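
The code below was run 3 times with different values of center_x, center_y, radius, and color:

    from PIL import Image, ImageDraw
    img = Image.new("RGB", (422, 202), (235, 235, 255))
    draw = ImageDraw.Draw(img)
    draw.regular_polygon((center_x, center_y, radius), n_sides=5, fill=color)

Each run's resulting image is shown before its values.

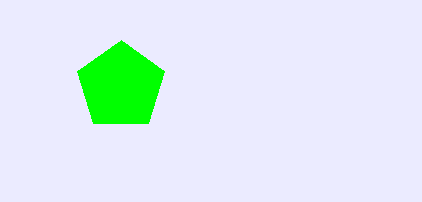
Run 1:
center_x = 121, center_y = 86, radius = 46, color = 'lime'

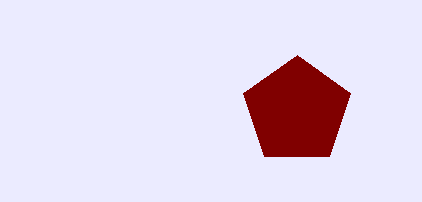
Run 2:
center_x = 297, center_y = 111, radius = 56, color = 'maroon'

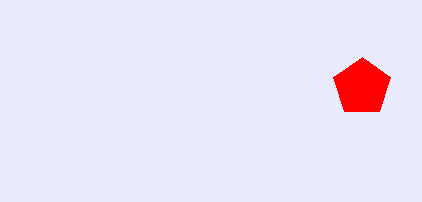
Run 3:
center_x = 362, center_y = 87, radius = 30, color = 'red'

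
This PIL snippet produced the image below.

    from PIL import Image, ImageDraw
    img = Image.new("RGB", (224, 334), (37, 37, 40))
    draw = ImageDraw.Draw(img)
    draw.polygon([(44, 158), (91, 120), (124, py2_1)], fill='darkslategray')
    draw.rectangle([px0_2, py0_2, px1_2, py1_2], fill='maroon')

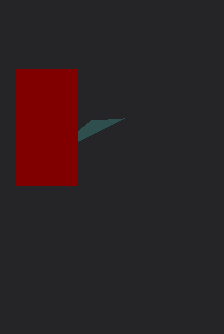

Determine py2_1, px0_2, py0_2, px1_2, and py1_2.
py2_1 = 118; px0_2 = 16; py0_2 = 69; px1_2 = 77; py1_2 = 185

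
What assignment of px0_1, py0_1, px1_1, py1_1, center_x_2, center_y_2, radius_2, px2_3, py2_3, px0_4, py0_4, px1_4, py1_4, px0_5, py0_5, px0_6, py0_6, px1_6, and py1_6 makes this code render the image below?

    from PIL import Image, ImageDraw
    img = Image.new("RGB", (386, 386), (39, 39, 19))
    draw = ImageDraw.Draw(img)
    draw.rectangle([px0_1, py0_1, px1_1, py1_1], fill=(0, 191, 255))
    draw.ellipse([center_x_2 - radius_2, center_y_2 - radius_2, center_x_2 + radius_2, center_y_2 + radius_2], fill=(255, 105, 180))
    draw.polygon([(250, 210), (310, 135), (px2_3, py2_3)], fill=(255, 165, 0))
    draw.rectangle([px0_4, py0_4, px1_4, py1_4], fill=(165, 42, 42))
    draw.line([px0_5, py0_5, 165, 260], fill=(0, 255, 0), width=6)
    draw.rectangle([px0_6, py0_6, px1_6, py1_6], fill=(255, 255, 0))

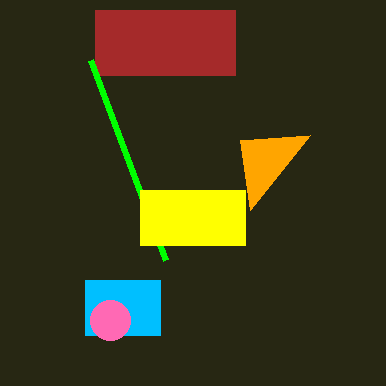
px0_1 = 85; py0_1 = 280; px1_1 = 160; py1_1 = 335; center_x_2 = 110; center_y_2 = 320; radius_2 = 20; px2_3 = 240; py2_3 = 140; px0_4 = 95; py0_4 = 10; px1_4 = 235; py1_4 = 75; px0_5 = 90; py0_5 = 60; px0_6 = 140; py0_6 = 190; px1_6 = 245; py1_6 = 245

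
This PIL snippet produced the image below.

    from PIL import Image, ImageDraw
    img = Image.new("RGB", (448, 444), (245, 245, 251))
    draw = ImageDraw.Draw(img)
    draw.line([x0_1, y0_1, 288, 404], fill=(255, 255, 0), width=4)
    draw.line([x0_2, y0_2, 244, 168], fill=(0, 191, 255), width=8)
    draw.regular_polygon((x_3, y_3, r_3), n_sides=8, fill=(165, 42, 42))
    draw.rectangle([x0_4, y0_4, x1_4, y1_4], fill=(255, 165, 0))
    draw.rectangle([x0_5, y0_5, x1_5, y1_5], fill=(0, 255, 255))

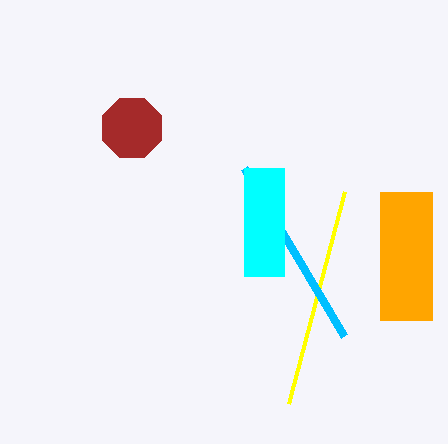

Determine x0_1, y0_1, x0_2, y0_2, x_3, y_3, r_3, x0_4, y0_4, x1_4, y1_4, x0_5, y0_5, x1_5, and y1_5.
x0_1 = 344; y0_1 = 192; x0_2 = 344; y0_2 = 336; x_3 = 132; y_3 = 128; r_3 = 32; x0_4 = 380; y0_4 = 192; x1_4 = 432; y1_4 = 320; x0_5 = 244; y0_5 = 168; x1_5 = 284; y1_5 = 276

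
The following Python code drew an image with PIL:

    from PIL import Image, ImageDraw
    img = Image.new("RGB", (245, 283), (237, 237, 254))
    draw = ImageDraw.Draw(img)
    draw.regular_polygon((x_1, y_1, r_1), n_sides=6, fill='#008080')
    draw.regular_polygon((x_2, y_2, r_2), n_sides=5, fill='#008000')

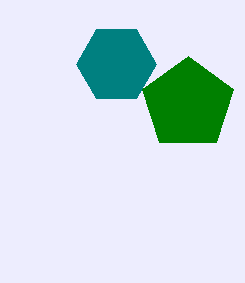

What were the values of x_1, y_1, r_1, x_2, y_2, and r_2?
x_1 = 116
y_1 = 64
r_1 = 40
x_2 = 188
y_2 = 104
r_2 = 48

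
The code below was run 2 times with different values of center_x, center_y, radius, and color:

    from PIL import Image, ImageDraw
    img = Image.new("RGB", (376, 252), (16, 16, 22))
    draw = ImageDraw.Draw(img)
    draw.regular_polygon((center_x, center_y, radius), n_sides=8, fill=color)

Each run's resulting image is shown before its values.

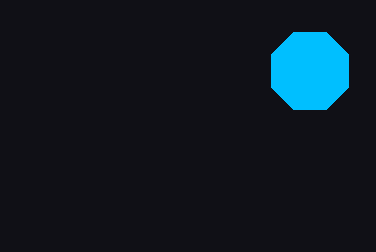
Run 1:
center_x = 310
center_y = 71
radius = 42
color = 'deepskyblue'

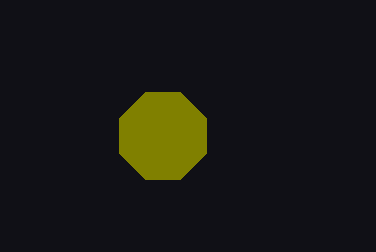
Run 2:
center_x = 163
center_y = 136
radius = 47
color = 'olive'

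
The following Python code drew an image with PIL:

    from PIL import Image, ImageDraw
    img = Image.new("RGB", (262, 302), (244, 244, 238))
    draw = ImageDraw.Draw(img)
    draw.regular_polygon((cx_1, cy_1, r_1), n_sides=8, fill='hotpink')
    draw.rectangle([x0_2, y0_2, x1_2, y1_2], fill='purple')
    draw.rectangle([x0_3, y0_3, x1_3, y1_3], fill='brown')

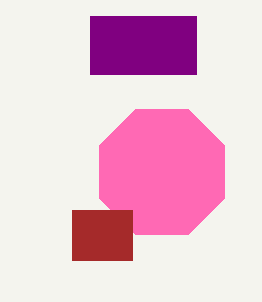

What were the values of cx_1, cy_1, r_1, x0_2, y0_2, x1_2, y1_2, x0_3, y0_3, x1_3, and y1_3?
cx_1 = 162; cy_1 = 172; r_1 = 68; x0_2 = 90; y0_2 = 16; x1_2 = 196; y1_2 = 74; x0_3 = 72; y0_3 = 210; x1_3 = 132; y1_3 = 260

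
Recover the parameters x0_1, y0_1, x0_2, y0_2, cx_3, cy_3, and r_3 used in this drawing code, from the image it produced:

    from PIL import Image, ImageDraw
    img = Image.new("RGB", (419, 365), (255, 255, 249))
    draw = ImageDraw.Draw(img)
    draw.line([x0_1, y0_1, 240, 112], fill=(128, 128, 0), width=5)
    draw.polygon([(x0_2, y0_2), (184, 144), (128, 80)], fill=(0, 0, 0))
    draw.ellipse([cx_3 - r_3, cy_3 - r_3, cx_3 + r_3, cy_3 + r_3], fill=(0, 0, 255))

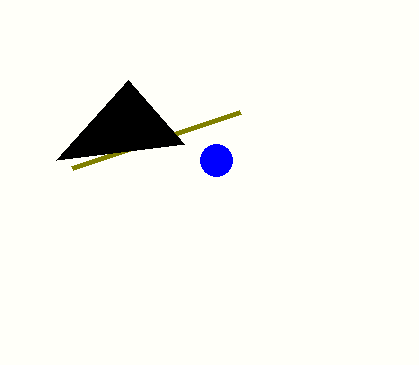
x0_1 = 72; y0_1 = 168; x0_2 = 56; y0_2 = 160; cx_3 = 216; cy_3 = 160; r_3 = 16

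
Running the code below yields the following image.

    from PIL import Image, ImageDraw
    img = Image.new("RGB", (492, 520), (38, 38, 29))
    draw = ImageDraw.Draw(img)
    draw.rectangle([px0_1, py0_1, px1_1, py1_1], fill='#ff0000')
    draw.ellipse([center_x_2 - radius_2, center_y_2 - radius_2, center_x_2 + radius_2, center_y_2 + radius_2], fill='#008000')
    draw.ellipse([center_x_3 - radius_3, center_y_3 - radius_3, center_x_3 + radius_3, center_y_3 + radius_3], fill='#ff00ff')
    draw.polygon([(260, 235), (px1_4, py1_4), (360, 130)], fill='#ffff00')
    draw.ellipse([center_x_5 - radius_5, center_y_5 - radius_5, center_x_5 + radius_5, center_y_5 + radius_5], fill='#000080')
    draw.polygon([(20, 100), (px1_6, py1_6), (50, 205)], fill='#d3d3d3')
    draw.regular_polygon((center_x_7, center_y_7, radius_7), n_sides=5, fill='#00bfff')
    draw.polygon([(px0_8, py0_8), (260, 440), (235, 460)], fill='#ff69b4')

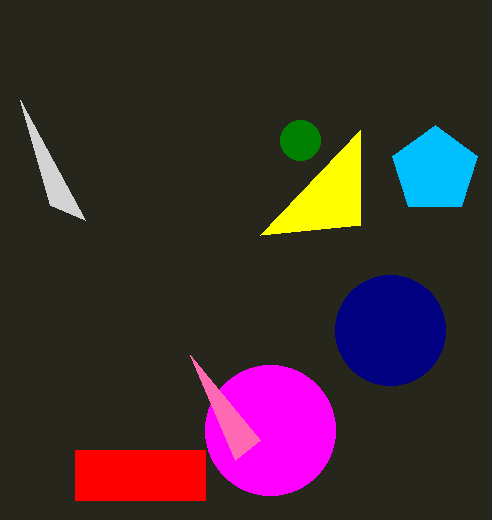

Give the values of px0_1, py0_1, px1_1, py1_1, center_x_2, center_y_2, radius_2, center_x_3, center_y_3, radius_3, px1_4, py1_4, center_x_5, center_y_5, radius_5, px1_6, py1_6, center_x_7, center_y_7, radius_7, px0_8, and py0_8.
px0_1 = 75
py0_1 = 450
px1_1 = 205
py1_1 = 500
center_x_2 = 300
center_y_2 = 140
radius_2 = 20
center_x_3 = 270
center_y_3 = 430
radius_3 = 65
px1_4 = 360
py1_4 = 225
center_x_5 = 390
center_y_5 = 330
radius_5 = 55
px1_6 = 85
py1_6 = 220
center_x_7 = 435
center_y_7 = 170
radius_7 = 45
px0_8 = 190
py0_8 = 355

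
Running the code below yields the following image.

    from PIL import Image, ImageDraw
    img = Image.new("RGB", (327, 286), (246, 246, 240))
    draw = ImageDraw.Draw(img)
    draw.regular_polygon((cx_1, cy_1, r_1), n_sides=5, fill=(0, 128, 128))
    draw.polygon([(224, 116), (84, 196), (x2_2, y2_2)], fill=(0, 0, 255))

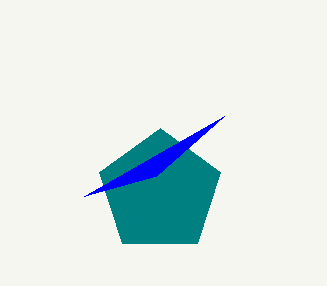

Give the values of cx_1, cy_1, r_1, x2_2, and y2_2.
cx_1 = 160
cy_1 = 192
r_1 = 64
x2_2 = 156
y2_2 = 176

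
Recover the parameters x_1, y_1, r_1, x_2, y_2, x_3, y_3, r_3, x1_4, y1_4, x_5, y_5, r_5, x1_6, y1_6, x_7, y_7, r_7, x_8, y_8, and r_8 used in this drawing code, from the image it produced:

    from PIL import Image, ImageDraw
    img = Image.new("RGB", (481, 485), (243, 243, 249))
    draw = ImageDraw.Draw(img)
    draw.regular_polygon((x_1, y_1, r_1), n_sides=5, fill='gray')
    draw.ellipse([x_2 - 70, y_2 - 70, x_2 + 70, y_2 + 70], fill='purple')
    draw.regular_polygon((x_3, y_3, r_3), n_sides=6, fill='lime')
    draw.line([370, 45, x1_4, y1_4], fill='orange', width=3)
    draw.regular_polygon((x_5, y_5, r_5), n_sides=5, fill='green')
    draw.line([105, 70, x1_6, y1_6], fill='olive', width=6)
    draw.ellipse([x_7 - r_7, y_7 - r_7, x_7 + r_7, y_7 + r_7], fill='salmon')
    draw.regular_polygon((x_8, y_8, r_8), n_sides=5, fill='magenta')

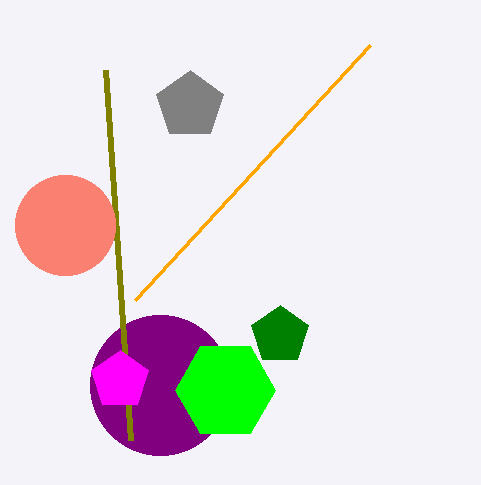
x_1 = 190
y_1 = 105
r_1 = 35
x_2 = 160
y_2 = 385
x_3 = 225
y_3 = 390
r_3 = 50
x1_4 = 135
y1_4 = 300
x_5 = 280
y_5 = 335
r_5 = 30
x1_6 = 130
y1_6 = 440
x_7 = 65
y_7 = 225
r_7 = 50
x_8 = 120
y_8 = 380
r_8 = 30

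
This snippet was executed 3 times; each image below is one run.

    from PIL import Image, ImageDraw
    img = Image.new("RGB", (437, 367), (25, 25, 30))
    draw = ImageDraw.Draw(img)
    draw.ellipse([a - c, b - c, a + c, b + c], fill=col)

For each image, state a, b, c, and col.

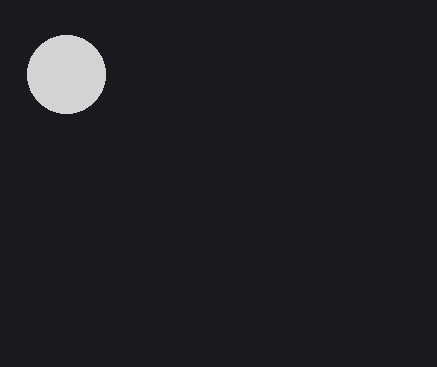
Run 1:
a = 66; b = 74; c = 39; col = 'lightgray'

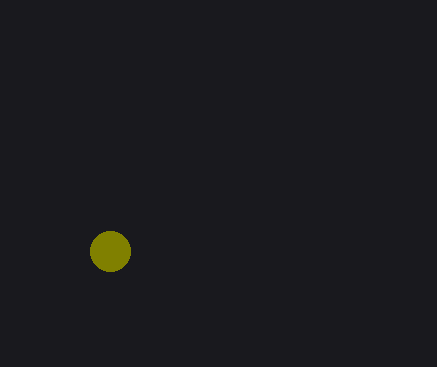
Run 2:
a = 110
b = 251
c = 20
col = 'olive'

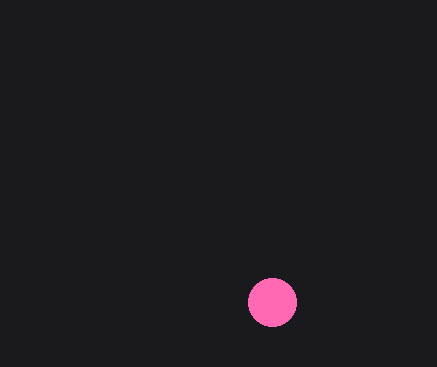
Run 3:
a = 272, b = 302, c = 24, col = 'hotpink'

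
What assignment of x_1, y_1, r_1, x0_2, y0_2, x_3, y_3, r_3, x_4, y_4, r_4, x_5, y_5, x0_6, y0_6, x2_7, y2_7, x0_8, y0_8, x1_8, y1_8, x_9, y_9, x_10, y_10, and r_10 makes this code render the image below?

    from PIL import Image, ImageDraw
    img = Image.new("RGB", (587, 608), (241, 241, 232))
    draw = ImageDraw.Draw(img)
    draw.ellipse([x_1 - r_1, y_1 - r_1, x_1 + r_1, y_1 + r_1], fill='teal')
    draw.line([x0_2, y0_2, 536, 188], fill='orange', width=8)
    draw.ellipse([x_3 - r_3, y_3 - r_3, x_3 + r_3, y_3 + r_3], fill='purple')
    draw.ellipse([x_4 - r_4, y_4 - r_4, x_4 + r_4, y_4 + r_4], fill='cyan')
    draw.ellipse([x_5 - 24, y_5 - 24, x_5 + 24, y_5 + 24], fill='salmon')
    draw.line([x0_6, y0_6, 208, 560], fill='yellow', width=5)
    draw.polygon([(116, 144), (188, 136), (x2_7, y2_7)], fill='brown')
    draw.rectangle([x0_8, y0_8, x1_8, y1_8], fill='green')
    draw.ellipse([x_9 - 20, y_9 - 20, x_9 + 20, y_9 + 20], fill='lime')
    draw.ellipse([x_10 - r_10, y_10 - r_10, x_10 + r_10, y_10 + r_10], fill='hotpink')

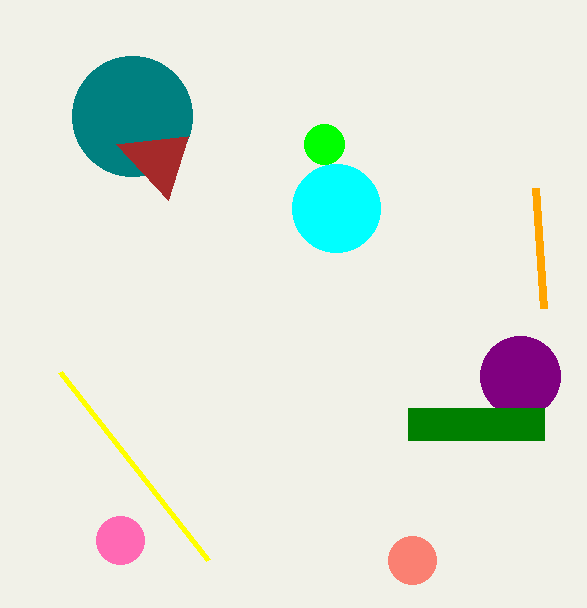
x_1 = 132, y_1 = 116, r_1 = 60, x0_2 = 544, y0_2 = 308, x_3 = 520, y_3 = 376, r_3 = 40, x_4 = 336, y_4 = 208, r_4 = 44, x_5 = 412, y_5 = 560, x0_6 = 60, y0_6 = 372, x2_7 = 168, y2_7 = 200, x0_8 = 408, y0_8 = 408, x1_8 = 544, y1_8 = 440, x_9 = 324, y_9 = 144, x_10 = 120, y_10 = 540, r_10 = 24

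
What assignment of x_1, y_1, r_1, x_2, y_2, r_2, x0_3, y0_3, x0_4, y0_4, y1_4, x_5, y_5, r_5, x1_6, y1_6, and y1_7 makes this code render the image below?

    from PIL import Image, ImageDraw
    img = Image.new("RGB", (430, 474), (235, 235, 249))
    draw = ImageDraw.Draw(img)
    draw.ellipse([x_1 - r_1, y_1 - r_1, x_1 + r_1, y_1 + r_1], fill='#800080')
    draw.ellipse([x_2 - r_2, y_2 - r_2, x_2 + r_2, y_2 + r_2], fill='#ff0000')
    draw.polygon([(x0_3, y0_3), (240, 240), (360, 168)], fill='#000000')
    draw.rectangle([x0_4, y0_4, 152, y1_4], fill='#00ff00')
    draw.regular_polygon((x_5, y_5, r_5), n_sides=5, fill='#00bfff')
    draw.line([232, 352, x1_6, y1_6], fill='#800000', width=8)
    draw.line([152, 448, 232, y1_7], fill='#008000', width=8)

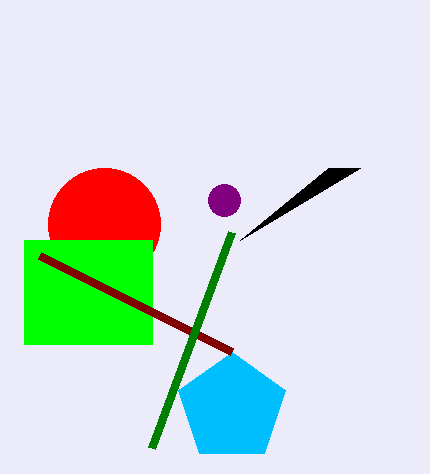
x_1 = 224
y_1 = 200
r_1 = 16
x_2 = 104
y_2 = 224
r_2 = 56
x0_3 = 328
y0_3 = 168
x0_4 = 24
y0_4 = 240
y1_4 = 344
x_5 = 232
y_5 = 408
r_5 = 56
x1_6 = 40
y1_6 = 256
y1_7 = 232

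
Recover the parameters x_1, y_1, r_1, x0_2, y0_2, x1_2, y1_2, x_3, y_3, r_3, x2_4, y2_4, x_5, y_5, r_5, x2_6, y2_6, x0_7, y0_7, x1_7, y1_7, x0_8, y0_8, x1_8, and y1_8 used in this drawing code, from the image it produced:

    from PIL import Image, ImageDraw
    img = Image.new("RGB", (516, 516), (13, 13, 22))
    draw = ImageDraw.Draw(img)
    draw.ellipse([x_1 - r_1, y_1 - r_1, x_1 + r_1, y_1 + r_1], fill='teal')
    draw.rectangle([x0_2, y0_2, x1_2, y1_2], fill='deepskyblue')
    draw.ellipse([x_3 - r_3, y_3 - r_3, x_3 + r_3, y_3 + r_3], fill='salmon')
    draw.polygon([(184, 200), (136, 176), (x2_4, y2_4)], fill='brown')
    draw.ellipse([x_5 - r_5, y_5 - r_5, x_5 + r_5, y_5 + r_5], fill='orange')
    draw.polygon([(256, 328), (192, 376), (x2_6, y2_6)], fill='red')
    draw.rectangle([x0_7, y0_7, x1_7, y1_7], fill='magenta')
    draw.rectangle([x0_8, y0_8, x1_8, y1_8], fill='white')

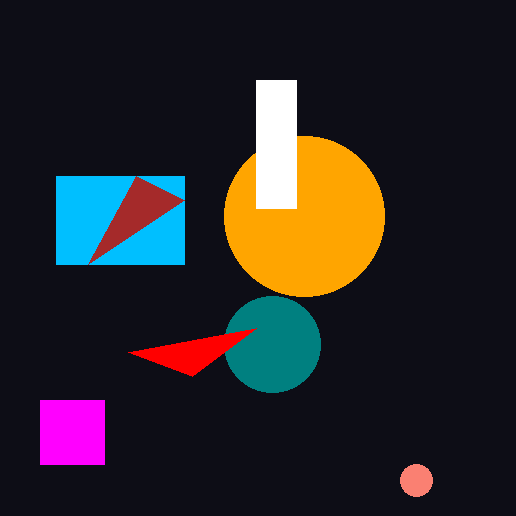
x_1 = 272
y_1 = 344
r_1 = 48
x0_2 = 56
y0_2 = 176
x1_2 = 184
y1_2 = 264
x_3 = 416
y_3 = 480
r_3 = 16
x2_4 = 88
y2_4 = 264
x_5 = 304
y_5 = 216
r_5 = 80
x2_6 = 128
y2_6 = 352
x0_7 = 40
y0_7 = 400
x1_7 = 104
y1_7 = 464
x0_8 = 256
y0_8 = 80
x1_8 = 296
y1_8 = 208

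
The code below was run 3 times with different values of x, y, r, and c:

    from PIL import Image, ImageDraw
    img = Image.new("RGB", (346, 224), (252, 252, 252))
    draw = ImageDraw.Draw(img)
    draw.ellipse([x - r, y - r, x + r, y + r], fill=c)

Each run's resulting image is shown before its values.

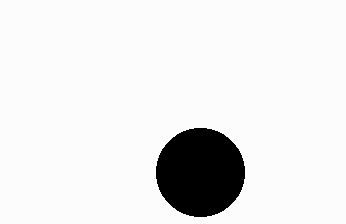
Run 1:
x = 200, y = 172, r = 44, c = 'black'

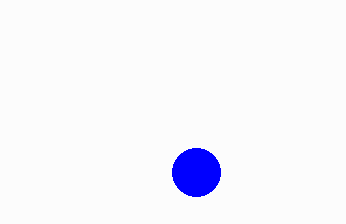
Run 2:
x = 196, y = 172, r = 24, c = 'blue'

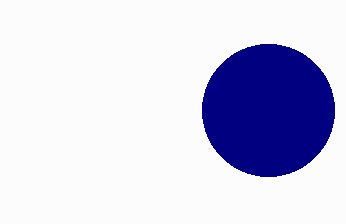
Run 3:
x = 268
y = 110
r = 66
c = 'navy'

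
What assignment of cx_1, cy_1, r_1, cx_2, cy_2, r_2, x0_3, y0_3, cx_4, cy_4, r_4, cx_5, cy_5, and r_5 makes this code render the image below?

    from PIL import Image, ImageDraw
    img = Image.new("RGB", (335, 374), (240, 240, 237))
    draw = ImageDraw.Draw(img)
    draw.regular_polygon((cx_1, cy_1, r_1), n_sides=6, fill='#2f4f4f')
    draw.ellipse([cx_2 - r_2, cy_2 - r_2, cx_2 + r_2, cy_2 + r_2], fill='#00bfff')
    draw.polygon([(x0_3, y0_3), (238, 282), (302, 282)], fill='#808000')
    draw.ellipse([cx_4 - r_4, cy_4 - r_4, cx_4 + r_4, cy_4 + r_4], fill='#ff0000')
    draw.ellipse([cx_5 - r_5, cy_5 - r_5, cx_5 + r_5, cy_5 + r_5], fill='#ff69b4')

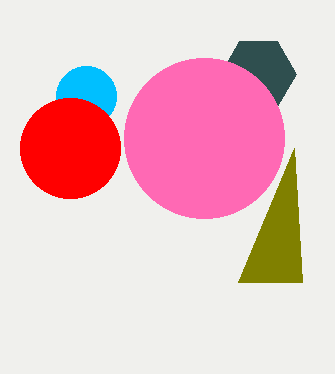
cx_1 = 258, cy_1 = 74, r_1 = 38, cx_2 = 86, cy_2 = 96, r_2 = 30, x0_3 = 294, y0_3 = 148, cx_4 = 70, cy_4 = 148, r_4 = 50, cx_5 = 204, cy_5 = 138, r_5 = 80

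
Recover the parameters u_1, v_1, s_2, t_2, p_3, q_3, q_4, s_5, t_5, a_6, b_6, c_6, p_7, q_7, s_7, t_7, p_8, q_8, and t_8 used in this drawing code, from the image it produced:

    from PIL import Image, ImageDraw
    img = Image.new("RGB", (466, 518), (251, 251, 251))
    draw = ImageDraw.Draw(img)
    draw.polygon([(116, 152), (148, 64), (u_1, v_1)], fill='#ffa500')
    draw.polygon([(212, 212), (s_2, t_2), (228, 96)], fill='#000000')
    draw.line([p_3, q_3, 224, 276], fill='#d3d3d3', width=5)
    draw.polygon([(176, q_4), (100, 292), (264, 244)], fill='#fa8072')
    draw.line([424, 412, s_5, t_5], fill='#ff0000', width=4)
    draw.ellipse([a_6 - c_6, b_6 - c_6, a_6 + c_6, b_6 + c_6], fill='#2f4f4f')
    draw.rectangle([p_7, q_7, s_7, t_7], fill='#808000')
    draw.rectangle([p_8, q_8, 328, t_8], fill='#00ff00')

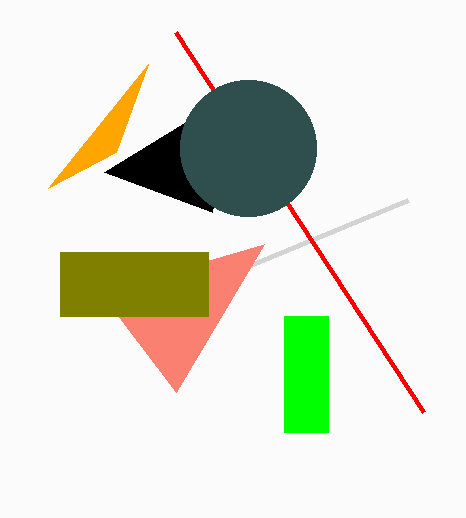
u_1 = 48; v_1 = 188; s_2 = 104; t_2 = 172; p_3 = 408; q_3 = 200; q_4 = 392; s_5 = 176; t_5 = 32; a_6 = 248; b_6 = 148; c_6 = 68; p_7 = 60; q_7 = 252; s_7 = 208; t_7 = 316; p_8 = 284; q_8 = 316; t_8 = 432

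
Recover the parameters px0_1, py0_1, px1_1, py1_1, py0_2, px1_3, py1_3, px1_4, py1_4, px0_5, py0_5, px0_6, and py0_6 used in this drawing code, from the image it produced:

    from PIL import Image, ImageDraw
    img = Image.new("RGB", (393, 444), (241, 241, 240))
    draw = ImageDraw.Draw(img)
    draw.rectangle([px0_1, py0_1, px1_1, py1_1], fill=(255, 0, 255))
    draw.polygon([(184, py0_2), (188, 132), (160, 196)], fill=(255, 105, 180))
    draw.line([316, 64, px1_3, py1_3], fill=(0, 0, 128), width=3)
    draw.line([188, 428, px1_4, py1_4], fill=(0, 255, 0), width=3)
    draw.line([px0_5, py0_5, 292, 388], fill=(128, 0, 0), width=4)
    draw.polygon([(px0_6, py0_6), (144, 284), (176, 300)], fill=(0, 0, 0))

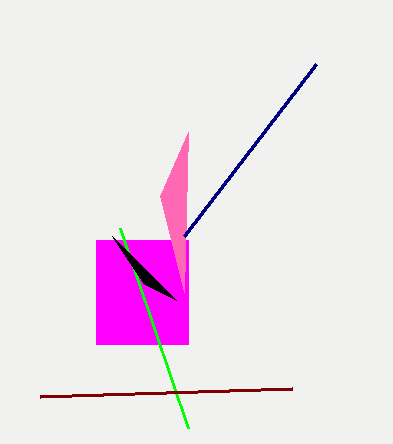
px0_1 = 96
py0_1 = 240
px1_1 = 188
py1_1 = 344
py0_2 = 292
px1_3 = 184
py1_3 = 236
px1_4 = 120
py1_4 = 228
px0_5 = 40
py0_5 = 396
px0_6 = 112
py0_6 = 236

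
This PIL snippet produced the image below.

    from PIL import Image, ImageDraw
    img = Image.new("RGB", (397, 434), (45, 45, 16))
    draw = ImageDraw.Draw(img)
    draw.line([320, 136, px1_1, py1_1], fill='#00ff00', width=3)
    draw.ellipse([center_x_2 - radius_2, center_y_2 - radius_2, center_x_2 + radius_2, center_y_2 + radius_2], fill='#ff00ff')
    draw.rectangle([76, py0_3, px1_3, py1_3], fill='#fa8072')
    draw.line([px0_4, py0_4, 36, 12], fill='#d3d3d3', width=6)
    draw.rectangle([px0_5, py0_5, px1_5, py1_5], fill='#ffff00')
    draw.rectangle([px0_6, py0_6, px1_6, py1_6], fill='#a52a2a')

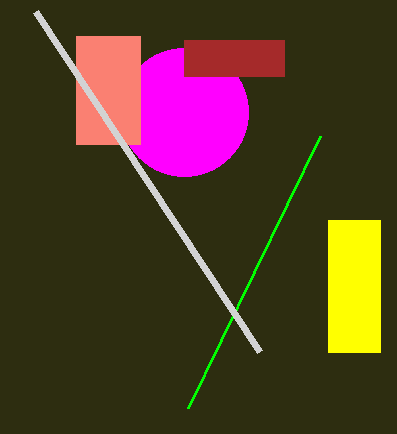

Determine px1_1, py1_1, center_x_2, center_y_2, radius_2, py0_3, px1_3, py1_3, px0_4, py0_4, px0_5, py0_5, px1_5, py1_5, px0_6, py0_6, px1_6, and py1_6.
px1_1 = 188; py1_1 = 408; center_x_2 = 184; center_y_2 = 112; radius_2 = 64; py0_3 = 36; px1_3 = 140; py1_3 = 144; px0_4 = 260; py0_4 = 352; px0_5 = 328; py0_5 = 220; px1_5 = 380; py1_5 = 352; px0_6 = 184; py0_6 = 40; px1_6 = 284; py1_6 = 76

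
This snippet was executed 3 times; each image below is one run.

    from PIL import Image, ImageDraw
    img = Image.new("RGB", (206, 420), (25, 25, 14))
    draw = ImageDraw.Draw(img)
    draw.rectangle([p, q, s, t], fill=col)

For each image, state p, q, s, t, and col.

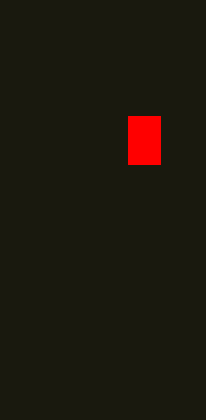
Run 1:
p = 128
q = 116
s = 160
t = 164
col = 'red'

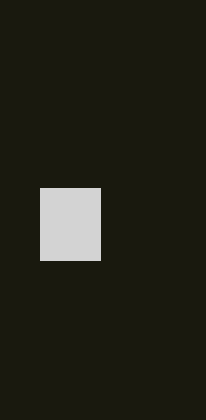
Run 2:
p = 40, q = 188, s = 100, t = 260, col = 'lightgray'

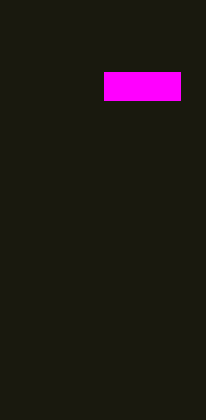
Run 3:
p = 104, q = 72, s = 180, t = 100, col = 'magenta'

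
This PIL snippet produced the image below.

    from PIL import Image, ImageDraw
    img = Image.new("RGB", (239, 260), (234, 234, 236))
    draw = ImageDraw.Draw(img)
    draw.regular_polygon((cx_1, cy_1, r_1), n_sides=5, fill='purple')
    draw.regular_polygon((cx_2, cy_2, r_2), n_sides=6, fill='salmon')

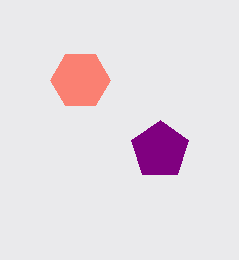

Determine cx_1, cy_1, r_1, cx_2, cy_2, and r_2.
cx_1 = 160; cy_1 = 150; r_1 = 30; cx_2 = 80; cy_2 = 80; r_2 = 30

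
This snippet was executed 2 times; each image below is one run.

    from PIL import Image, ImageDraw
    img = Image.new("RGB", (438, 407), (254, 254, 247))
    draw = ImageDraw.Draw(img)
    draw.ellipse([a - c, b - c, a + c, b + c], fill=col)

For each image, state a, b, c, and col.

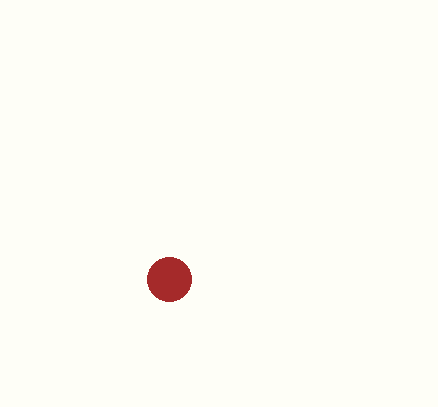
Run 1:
a = 169
b = 279
c = 22
col = 'brown'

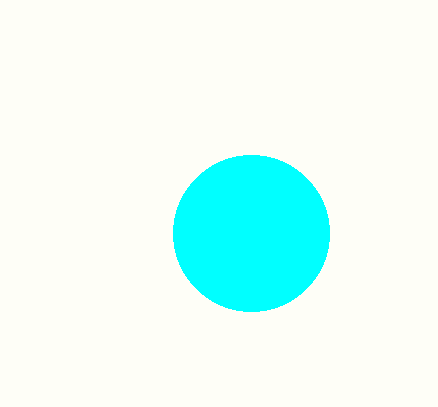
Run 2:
a = 251, b = 233, c = 78, col = 'cyan'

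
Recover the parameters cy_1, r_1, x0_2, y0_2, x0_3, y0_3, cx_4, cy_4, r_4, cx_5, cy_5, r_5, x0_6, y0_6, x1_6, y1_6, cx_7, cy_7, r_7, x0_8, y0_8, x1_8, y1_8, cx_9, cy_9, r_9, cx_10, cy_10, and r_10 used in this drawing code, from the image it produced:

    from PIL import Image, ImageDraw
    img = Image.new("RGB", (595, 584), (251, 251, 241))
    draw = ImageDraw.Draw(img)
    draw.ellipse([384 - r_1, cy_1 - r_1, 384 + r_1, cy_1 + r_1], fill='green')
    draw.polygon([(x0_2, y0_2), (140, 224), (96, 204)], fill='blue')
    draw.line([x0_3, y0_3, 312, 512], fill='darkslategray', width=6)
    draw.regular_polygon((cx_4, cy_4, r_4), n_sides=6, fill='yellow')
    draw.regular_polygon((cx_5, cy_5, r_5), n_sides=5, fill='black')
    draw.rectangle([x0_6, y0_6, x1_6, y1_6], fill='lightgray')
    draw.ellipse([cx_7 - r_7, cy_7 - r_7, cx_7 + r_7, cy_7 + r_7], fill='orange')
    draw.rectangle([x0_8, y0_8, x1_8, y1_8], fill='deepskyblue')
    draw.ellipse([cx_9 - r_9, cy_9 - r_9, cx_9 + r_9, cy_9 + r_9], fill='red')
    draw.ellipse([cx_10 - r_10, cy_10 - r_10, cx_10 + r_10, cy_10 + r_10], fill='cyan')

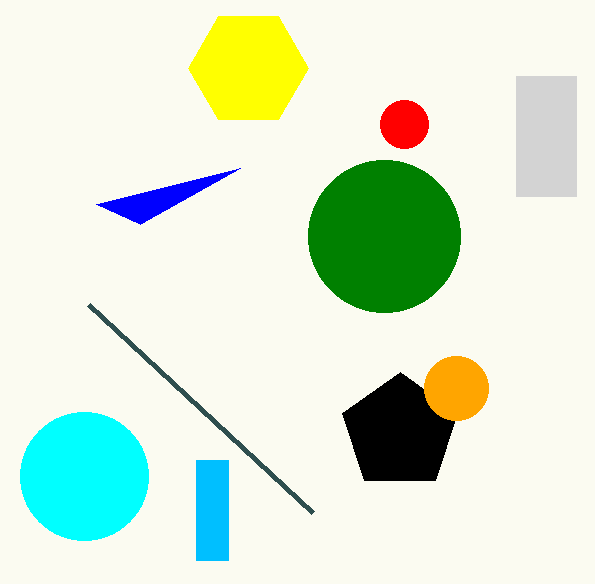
cy_1 = 236
r_1 = 76
x0_2 = 240
y0_2 = 168
x0_3 = 88
y0_3 = 304
cx_4 = 248
cy_4 = 68
r_4 = 60
cx_5 = 400
cy_5 = 432
r_5 = 60
x0_6 = 516
y0_6 = 76
x1_6 = 576
y1_6 = 196
cx_7 = 456
cy_7 = 388
r_7 = 32
x0_8 = 196
y0_8 = 460
x1_8 = 228
y1_8 = 560
cx_9 = 404
cy_9 = 124
r_9 = 24
cx_10 = 84
cy_10 = 476
r_10 = 64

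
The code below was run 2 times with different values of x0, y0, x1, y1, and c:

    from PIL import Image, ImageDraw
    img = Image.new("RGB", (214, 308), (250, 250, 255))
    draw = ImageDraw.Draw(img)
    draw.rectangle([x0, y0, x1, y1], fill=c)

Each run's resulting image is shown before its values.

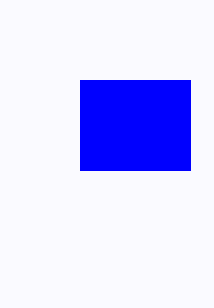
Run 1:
x0 = 80, y0 = 80, x1 = 190, y1 = 170, c = 'blue'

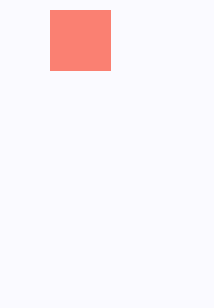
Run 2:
x0 = 50; y0 = 10; x1 = 110; y1 = 70; c = 'salmon'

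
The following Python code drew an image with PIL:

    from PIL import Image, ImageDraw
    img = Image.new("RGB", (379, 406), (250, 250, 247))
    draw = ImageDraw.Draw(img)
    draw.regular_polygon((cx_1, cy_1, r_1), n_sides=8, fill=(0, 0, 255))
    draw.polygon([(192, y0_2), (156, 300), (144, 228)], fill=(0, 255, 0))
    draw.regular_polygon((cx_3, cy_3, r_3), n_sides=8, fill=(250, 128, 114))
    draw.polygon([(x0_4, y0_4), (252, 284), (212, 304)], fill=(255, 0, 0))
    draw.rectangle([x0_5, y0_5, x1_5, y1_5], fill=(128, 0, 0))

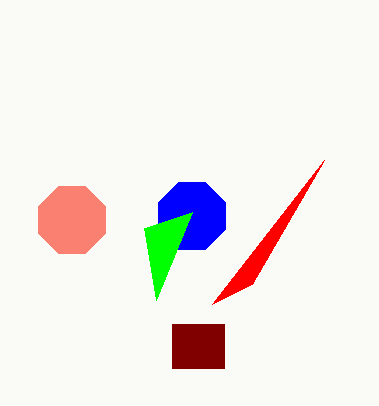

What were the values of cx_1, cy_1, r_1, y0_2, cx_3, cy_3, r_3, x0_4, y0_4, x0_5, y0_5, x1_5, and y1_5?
cx_1 = 192; cy_1 = 216; r_1 = 36; y0_2 = 212; cx_3 = 72; cy_3 = 220; r_3 = 36; x0_4 = 324; y0_4 = 160; x0_5 = 172; y0_5 = 324; x1_5 = 224; y1_5 = 368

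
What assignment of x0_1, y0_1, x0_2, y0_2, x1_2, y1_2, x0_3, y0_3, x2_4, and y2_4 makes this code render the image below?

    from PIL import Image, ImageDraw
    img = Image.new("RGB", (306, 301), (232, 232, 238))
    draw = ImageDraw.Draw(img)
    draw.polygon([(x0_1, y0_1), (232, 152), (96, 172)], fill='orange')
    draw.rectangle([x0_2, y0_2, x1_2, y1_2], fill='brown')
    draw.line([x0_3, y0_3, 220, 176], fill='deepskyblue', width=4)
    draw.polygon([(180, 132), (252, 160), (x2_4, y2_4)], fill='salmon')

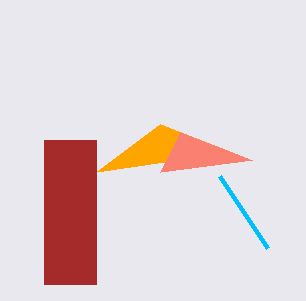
x0_1 = 160
y0_1 = 124
x0_2 = 44
y0_2 = 140
x1_2 = 96
y1_2 = 284
x0_3 = 268
y0_3 = 248
x2_4 = 160
y2_4 = 172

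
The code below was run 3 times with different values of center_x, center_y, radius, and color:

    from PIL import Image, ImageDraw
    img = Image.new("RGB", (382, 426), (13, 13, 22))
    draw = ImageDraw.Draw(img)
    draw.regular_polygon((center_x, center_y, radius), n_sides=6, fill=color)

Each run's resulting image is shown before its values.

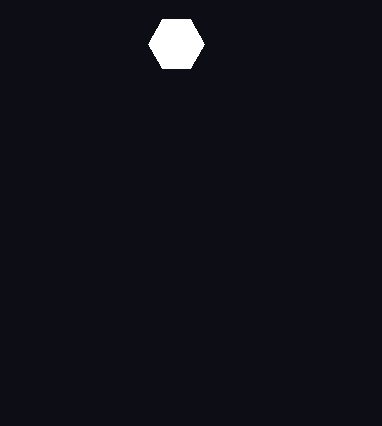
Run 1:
center_x = 176; center_y = 44; radius = 28; color = 'white'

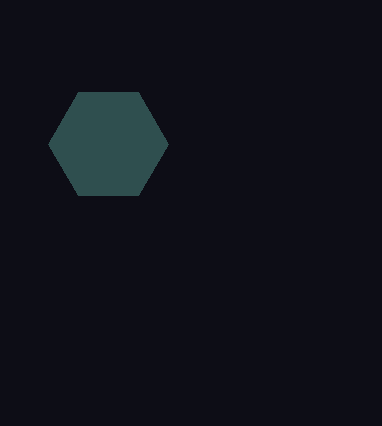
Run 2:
center_x = 108
center_y = 144
radius = 60
color = 'darkslategray'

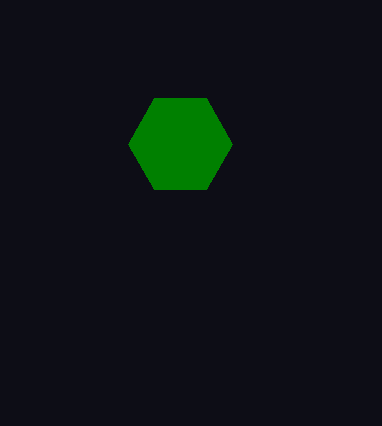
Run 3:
center_x = 180, center_y = 144, radius = 52, color = 'green'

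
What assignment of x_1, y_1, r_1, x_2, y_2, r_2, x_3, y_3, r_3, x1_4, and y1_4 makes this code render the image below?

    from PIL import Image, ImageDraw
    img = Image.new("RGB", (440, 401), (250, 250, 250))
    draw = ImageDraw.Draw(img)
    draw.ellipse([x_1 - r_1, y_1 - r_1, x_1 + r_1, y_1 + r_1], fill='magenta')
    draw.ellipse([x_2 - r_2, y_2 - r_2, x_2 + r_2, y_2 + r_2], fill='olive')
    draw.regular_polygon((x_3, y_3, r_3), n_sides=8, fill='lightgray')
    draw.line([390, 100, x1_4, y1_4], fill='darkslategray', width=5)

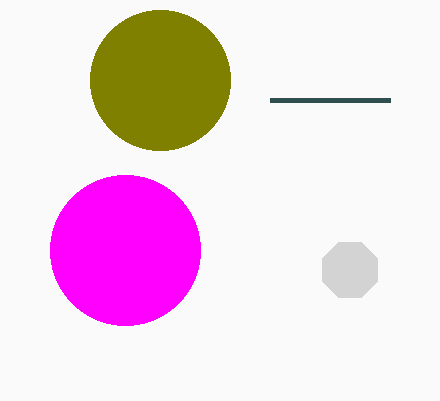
x_1 = 125
y_1 = 250
r_1 = 75
x_2 = 160
y_2 = 80
r_2 = 70
x_3 = 350
y_3 = 270
r_3 = 30
x1_4 = 270
y1_4 = 100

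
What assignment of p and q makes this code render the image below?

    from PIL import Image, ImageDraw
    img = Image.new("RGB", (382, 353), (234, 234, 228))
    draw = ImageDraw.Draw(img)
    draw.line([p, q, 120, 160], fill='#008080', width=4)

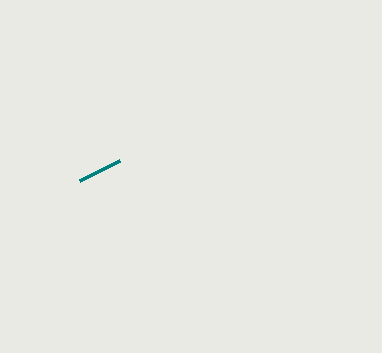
p = 80; q = 180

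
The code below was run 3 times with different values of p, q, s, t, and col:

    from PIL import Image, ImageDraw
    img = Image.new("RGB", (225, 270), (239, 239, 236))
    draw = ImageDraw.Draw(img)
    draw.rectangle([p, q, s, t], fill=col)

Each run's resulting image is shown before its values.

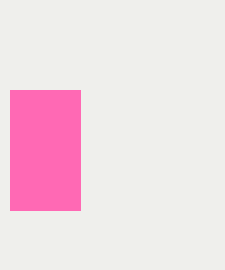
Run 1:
p = 10; q = 90; s = 80; t = 210; col = 'hotpink'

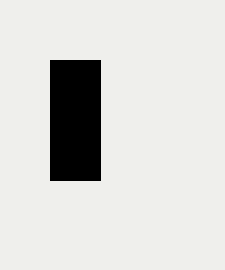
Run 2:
p = 50
q = 60
s = 100
t = 180
col = 'black'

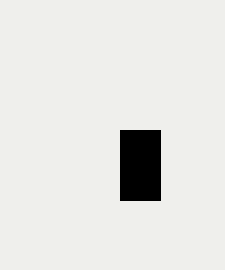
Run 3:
p = 120; q = 130; s = 160; t = 200; col = 'black'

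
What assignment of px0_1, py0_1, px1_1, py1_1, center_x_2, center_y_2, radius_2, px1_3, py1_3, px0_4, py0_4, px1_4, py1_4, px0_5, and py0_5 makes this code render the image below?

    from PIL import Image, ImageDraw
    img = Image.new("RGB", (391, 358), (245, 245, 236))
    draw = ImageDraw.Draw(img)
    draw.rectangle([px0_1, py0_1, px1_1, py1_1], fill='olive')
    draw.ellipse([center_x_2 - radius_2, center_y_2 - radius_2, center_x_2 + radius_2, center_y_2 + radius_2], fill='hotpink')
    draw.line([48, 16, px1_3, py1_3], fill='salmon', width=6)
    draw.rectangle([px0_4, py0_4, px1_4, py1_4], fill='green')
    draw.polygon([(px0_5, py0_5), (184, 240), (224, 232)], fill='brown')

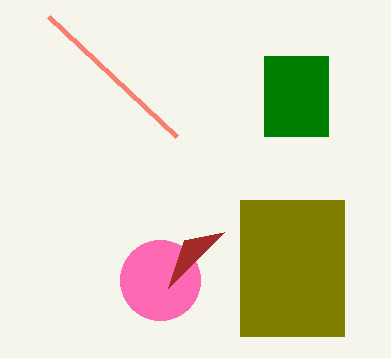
px0_1 = 240, py0_1 = 200, px1_1 = 344, py1_1 = 336, center_x_2 = 160, center_y_2 = 280, radius_2 = 40, px1_3 = 176, py1_3 = 136, px0_4 = 264, py0_4 = 56, px1_4 = 328, py1_4 = 136, px0_5 = 168, py0_5 = 288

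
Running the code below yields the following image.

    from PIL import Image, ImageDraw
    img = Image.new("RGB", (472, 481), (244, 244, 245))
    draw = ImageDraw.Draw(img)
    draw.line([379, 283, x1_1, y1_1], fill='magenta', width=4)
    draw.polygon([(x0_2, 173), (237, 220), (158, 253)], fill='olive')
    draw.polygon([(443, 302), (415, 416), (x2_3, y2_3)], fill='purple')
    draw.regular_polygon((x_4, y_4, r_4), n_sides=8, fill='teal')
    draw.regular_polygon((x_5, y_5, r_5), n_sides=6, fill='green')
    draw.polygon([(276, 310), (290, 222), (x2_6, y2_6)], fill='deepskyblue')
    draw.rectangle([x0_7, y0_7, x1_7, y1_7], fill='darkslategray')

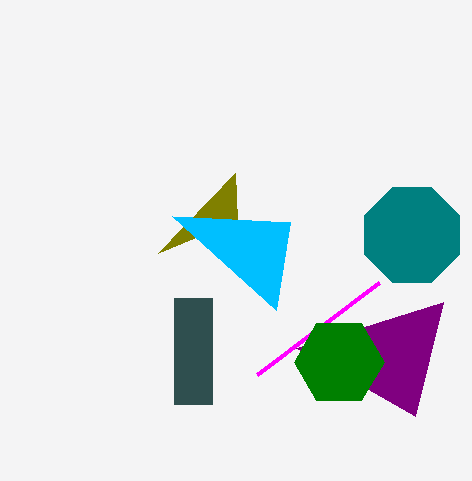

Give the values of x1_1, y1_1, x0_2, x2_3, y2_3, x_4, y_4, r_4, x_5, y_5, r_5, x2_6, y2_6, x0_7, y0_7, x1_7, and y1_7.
x1_1 = 257, y1_1 = 375, x0_2 = 235, x2_3 = 296, y2_3 = 348, x_4 = 412, y_4 = 235, r_4 = 51, x_5 = 339, y_5 = 362, r_5 = 45, x2_6 = 172, y2_6 = 216, x0_7 = 174, y0_7 = 298, x1_7 = 212, y1_7 = 404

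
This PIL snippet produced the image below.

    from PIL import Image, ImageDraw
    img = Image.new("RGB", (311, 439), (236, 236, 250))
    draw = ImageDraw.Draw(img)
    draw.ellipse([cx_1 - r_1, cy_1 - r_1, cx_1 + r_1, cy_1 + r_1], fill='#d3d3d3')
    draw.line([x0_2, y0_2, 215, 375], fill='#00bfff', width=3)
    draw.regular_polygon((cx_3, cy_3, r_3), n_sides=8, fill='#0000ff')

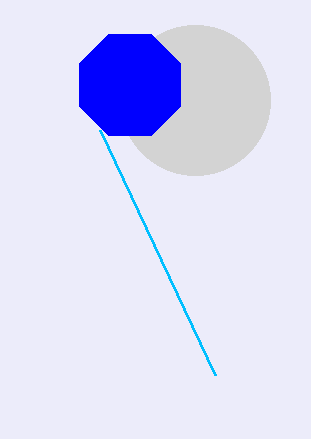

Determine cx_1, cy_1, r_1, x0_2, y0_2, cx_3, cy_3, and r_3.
cx_1 = 195
cy_1 = 100
r_1 = 75
x0_2 = 100
y0_2 = 130
cx_3 = 130
cy_3 = 85
r_3 = 55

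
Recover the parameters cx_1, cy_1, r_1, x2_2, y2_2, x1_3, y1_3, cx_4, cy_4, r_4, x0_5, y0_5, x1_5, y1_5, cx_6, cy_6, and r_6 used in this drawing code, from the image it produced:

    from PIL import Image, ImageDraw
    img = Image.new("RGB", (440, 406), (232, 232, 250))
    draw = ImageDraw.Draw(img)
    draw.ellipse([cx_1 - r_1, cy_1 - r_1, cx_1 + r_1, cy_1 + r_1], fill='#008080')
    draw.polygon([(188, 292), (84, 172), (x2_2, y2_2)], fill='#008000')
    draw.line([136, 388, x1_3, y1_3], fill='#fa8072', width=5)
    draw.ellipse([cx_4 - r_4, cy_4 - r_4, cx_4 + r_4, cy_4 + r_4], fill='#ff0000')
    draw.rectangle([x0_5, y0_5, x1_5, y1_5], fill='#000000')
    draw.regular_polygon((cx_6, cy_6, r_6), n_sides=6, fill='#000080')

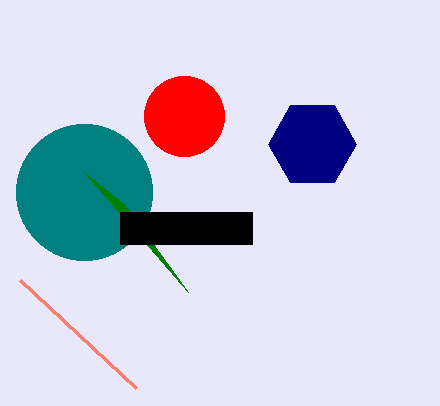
cx_1 = 84
cy_1 = 192
r_1 = 68
x2_2 = 124
y2_2 = 204
x1_3 = 20
y1_3 = 280
cx_4 = 184
cy_4 = 116
r_4 = 40
x0_5 = 120
y0_5 = 212
x1_5 = 252
y1_5 = 244
cx_6 = 312
cy_6 = 144
r_6 = 44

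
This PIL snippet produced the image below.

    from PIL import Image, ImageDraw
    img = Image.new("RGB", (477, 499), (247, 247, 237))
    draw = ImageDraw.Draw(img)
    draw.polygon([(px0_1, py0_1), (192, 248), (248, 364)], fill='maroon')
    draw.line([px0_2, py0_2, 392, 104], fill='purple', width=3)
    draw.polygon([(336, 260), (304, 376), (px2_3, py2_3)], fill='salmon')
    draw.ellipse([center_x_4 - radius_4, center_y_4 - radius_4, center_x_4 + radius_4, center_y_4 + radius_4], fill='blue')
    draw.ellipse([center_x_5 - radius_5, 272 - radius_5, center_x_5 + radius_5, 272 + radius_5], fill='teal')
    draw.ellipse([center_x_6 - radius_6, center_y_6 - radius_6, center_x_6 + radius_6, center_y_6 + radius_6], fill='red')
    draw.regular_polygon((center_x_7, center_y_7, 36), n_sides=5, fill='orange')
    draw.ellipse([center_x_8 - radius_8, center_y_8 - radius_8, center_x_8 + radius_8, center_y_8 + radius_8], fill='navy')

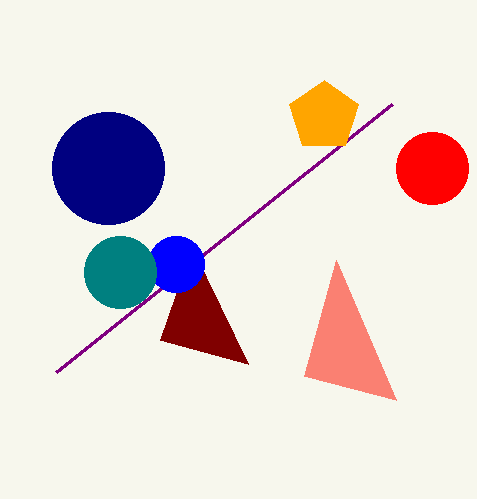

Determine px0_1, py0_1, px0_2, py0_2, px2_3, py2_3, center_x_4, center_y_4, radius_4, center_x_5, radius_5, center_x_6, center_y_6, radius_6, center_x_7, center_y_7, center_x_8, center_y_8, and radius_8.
px0_1 = 160, py0_1 = 340, px0_2 = 56, py0_2 = 372, px2_3 = 396, py2_3 = 400, center_x_4 = 176, center_y_4 = 264, radius_4 = 28, center_x_5 = 120, radius_5 = 36, center_x_6 = 432, center_y_6 = 168, radius_6 = 36, center_x_7 = 324, center_y_7 = 116, center_x_8 = 108, center_y_8 = 168, radius_8 = 56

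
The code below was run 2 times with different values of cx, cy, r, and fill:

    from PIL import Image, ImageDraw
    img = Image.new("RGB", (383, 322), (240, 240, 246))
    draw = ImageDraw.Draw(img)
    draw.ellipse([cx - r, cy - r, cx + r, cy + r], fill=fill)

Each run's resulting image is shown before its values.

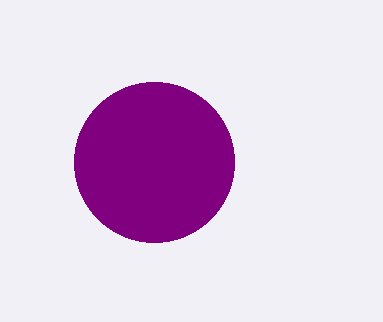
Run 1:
cx = 154
cy = 162
r = 80
fill = 'purple'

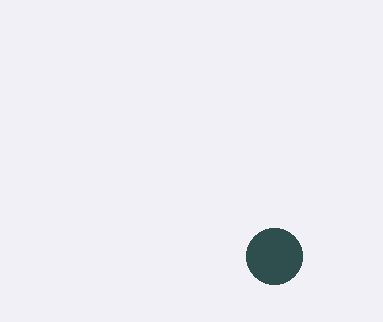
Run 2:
cx = 274; cy = 256; r = 28; fill = 'darkslategray'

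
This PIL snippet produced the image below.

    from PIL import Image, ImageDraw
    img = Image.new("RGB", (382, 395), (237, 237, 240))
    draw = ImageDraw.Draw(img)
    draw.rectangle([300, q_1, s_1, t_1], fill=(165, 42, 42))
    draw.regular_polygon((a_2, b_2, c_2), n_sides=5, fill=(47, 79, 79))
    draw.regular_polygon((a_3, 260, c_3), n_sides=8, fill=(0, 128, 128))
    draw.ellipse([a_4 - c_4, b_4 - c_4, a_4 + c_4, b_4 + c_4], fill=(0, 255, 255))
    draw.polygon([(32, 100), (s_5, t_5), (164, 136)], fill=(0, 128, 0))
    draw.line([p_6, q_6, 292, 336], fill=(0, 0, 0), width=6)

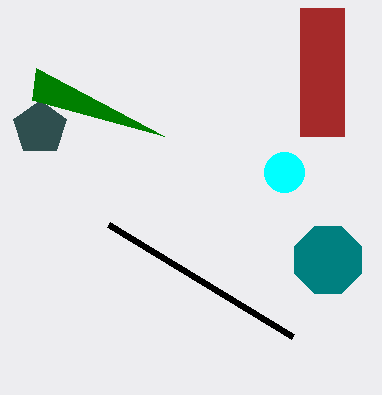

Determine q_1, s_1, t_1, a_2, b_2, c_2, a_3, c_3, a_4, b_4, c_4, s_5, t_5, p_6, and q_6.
q_1 = 8
s_1 = 344
t_1 = 136
a_2 = 40
b_2 = 128
c_2 = 28
a_3 = 328
c_3 = 36
a_4 = 284
b_4 = 172
c_4 = 20
s_5 = 36
t_5 = 68
p_6 = 108
q_6 = 224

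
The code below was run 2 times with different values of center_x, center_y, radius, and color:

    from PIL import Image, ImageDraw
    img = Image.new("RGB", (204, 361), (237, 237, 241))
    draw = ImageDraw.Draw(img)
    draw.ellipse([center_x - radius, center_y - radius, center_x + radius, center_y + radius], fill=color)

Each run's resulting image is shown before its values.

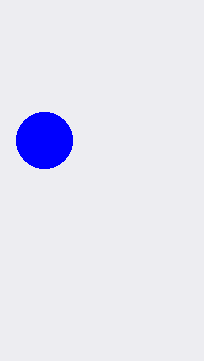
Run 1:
center_x = 44
center_y = 140
radius = 28
color = 'blue'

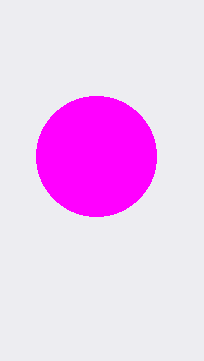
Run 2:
center_x = 96; center_y = 156; radius = 60; color = 'magenta'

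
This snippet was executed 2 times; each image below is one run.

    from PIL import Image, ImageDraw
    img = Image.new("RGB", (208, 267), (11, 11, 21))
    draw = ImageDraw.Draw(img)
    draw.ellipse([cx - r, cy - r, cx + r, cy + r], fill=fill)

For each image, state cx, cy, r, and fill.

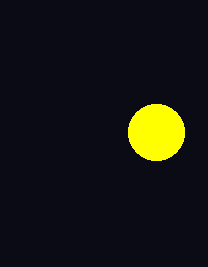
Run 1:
cx = 156; cy = 132; r = 28; fill = 'yellow'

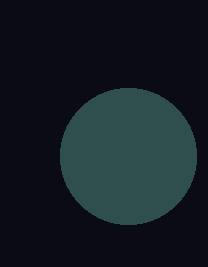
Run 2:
cx = 128
cy = 156
r = 68
fill = 'darkslategray'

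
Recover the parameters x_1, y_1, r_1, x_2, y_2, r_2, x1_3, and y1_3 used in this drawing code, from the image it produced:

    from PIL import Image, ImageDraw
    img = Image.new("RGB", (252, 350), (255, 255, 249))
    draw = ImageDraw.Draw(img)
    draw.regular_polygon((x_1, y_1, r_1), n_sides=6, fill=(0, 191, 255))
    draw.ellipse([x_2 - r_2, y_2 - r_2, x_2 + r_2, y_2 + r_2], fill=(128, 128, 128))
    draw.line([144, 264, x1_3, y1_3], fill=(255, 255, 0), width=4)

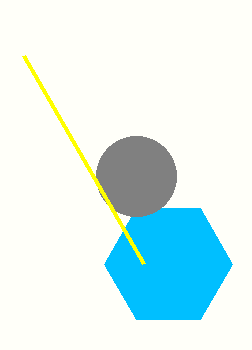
x_1 = 168, y_1 = 264, r_1 = 64, x_2 = 136, y_2 = 176, r_2 = 40, x1_3 = 24, y1_3 = 56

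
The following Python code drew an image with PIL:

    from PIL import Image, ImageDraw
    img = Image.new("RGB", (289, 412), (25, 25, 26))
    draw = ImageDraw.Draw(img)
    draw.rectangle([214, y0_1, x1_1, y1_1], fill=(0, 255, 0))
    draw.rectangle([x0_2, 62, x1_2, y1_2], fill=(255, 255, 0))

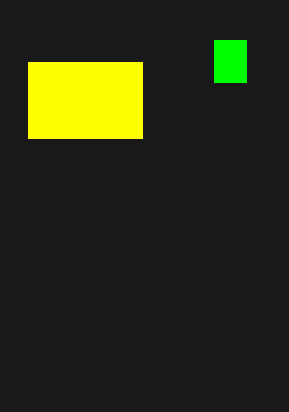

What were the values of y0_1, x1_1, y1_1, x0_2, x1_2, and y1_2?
y0_1 = 40
x1_1 = 246
y1_1 = 82
x0_2 = 28
x1_2 = 142
y1_2 = 138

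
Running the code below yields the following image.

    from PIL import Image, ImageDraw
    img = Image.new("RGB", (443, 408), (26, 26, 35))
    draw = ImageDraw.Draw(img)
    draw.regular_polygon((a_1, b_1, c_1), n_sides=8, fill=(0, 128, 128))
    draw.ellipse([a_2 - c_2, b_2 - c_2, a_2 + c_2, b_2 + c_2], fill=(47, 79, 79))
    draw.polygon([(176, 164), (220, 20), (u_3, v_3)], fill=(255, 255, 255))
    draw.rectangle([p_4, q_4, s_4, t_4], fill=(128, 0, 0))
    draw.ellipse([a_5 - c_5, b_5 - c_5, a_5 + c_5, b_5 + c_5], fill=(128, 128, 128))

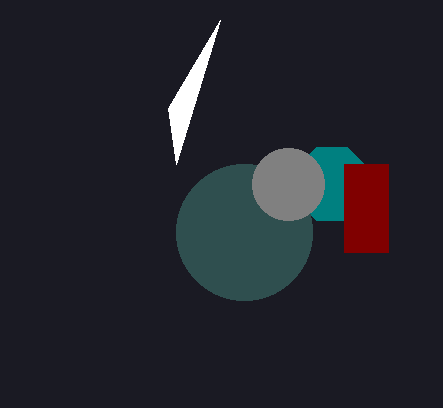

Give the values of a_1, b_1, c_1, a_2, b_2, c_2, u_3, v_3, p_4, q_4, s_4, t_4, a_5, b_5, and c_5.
a_1 = 332
b_1 = 184
c_1 = 40
a_2 = 244
b_2 = 232
c_2 = 68
u_3 = 168
v_3 = 108
p_4 = 344
q_4 = 164
s_4 = 388
t_4 = 252
a_5 = 288
b_5 = 184
c_5 = 36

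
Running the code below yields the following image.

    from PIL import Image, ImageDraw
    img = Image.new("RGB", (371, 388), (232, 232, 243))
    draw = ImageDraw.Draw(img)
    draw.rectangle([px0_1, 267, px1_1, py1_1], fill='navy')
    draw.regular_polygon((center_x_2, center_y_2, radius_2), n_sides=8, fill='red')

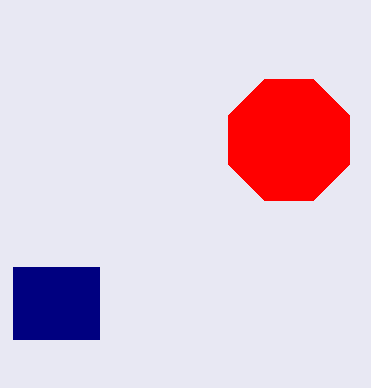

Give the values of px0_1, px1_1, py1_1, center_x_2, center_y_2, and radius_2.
px0_1 = 13
px1_1 = 99
py1_1 = 339
center_x_2 = 289
center_y_2 = 140
radius_2 = 65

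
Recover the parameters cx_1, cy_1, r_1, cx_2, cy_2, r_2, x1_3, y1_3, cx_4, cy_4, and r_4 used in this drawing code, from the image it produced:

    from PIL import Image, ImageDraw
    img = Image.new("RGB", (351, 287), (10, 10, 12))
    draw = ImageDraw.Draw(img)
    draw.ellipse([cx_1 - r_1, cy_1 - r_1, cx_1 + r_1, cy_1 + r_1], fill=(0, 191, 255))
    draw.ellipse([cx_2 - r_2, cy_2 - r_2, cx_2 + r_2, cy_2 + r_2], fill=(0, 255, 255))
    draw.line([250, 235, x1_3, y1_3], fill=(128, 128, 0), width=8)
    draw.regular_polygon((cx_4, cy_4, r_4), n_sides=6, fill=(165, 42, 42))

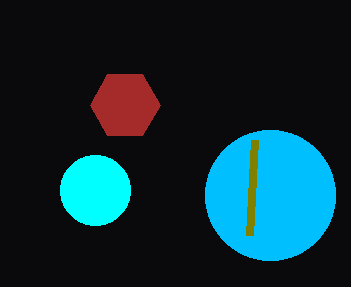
cx_1 = 270
cy_1 = 195
r_1 = 65
cx_2 = 95
cy_2 = 190
r_2 = 35
x1_3 = 255
y1_3 = 140
cx_4 = 125
cy_4 = 105
r_4 = 35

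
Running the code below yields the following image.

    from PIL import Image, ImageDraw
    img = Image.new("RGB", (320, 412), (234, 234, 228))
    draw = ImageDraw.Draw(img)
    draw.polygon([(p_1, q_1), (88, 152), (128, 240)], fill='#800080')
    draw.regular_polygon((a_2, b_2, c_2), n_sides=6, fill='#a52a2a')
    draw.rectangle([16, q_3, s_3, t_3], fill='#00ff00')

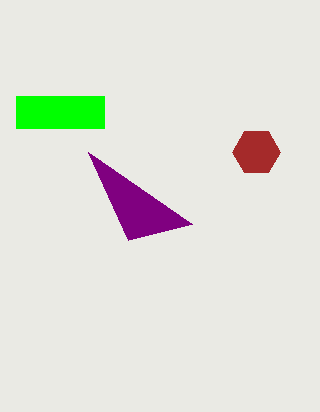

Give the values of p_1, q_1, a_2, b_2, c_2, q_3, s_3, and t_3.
p_1 = 192; q_1 = 224; a_2 = 256; b_2 = 152; c_2 = 24; q_3 = 96; s_3 = 104; t_3 = 128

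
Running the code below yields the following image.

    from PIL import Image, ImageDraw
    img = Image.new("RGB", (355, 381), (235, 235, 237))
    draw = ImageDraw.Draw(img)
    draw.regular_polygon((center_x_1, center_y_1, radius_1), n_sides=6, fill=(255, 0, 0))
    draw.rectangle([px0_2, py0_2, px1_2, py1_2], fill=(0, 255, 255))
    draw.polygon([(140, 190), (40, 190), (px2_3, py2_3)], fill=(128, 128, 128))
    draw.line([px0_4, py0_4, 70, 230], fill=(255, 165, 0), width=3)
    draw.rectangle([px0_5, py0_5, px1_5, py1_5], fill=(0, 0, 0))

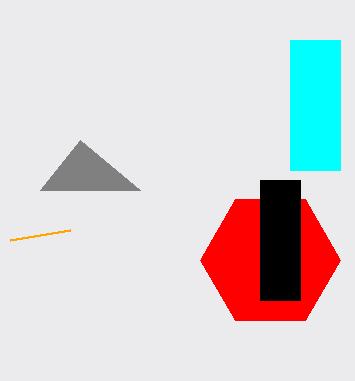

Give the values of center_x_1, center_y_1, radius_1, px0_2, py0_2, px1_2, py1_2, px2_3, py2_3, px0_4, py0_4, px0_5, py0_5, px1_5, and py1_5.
center_x_1 = 270
center_y_1 = 260
radius_1 = 70
px0_2 = 290
py0_2 = 40
px1_2 = 340
py1_2 = 170
px2_3 = 80
py2_3 = 140
px0_4 = 10
py0_4 = 240
px0_5 = 260
py0_5 = 180
px1_5 = 300
py1_5 = 300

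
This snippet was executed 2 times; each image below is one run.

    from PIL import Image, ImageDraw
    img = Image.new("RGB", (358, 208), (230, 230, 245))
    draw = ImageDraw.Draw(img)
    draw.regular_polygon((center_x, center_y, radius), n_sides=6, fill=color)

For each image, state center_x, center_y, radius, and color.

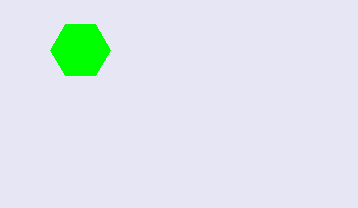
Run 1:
center_x = 80, center_y = 50, radius = 30, color = 'lime'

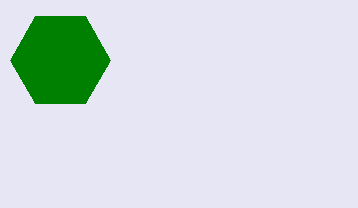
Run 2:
center_x = 60, center_y = 60, radius = 50, color = 'green'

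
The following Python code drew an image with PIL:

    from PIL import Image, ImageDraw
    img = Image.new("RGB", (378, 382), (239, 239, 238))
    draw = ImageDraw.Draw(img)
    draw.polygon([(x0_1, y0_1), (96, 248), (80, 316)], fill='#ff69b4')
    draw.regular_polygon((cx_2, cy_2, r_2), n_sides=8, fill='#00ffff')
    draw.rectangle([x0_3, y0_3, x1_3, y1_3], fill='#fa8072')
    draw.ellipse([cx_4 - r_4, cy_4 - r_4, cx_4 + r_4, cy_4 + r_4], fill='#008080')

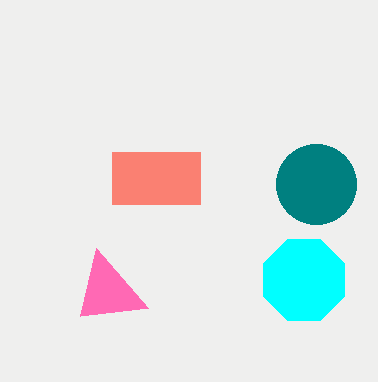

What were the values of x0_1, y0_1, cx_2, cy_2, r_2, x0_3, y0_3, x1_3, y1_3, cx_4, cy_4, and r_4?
x0_1 = 148
y0_1 = 308
cx_2 = 304
cy_2 = 280
r_2 = 44
x0_3 = 112
y0_3 = 152
x1_3 = 200
y1_3 = 204
cx_4 = 316
cy_4 = 184
r_4 = 40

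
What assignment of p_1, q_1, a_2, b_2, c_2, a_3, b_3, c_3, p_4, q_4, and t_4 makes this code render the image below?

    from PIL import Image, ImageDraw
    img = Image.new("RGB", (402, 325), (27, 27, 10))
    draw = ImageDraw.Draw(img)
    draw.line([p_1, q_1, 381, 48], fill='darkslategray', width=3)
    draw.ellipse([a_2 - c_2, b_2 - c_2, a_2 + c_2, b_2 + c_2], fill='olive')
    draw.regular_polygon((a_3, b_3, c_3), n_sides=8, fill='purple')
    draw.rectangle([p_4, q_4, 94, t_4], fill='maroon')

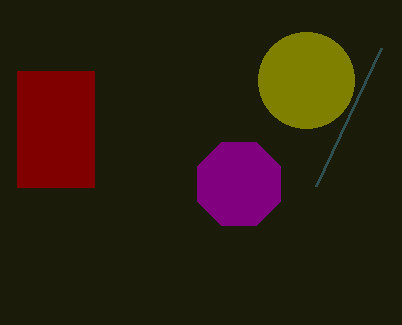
p_1 = 316
q_1 = 186
a_2 = 306
b_2 = 80
c_2 = 48
a_3 = 239
b_3 = 184
c_3 = 45
p_4 = 17
q_4 = 71
t_4 = 187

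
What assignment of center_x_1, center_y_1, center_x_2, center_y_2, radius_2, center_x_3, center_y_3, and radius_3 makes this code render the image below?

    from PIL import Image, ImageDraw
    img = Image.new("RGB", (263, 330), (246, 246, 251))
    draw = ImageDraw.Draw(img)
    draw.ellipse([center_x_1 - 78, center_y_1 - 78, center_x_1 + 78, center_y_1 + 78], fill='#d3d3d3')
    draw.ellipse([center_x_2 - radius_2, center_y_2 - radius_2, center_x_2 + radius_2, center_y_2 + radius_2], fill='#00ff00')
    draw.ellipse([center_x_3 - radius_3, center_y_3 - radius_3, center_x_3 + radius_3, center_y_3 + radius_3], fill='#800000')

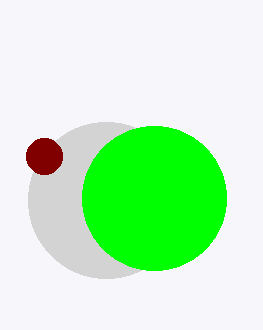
center_x_1 = 106, center_y_1 = 200, center_x_2 = 154, center_y_2 = 198, radius_2 = 72, center_x_3 = 44, center_y_3 = 156, radius_3 = 18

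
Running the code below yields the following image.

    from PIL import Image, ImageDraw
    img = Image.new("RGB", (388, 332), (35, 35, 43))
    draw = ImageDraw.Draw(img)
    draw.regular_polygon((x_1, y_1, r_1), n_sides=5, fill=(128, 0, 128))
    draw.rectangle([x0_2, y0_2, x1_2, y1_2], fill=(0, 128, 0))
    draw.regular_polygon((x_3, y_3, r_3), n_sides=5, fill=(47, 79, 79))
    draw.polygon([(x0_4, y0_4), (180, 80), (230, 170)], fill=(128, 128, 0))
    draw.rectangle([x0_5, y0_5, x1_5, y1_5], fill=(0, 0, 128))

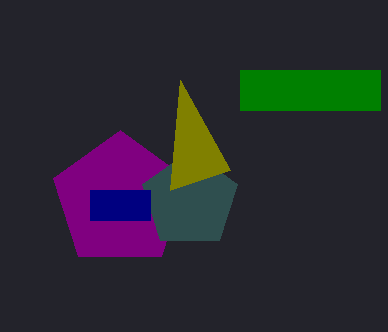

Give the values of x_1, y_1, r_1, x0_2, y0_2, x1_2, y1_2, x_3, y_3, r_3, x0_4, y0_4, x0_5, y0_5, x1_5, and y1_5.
x_1 = 120
y_1 = 200
r_1 = 70
x0_2 = 240
y0_2 = 70
x1_2 = 380
y1_2 = 110
x_3 = 190
y_3 = 200
r_3 = 50
x0_4 = 170
y0_4 = 190
x0_5 = 90
y0_5 = 190
x1_5 = 150
y1_5 = 220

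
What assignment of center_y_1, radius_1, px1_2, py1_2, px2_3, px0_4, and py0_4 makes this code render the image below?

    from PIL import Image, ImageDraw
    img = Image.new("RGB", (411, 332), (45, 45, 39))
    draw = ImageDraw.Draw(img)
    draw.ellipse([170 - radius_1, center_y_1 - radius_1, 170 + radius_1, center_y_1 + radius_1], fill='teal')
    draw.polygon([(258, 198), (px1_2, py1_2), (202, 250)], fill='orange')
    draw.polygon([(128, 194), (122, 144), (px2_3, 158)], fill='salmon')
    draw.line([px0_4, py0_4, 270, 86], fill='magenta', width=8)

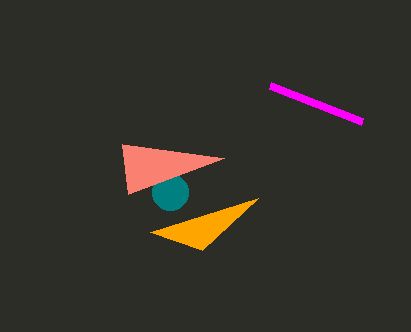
center_y_1 = 192; radius_1 = 18; px1_2 = 150; py1_2 = 232; px2_3 = 224; px0_4 = 362; py0_4 = 122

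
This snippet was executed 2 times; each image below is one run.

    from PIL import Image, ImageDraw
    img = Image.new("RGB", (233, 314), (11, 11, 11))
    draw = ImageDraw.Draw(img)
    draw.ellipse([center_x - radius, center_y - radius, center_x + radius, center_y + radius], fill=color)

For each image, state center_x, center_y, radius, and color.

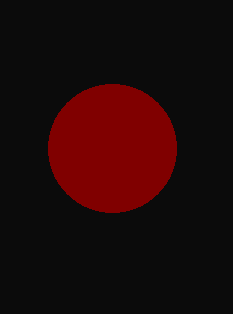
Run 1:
center_x = 112, center_y = 148, radius = 64, color = 'maroon'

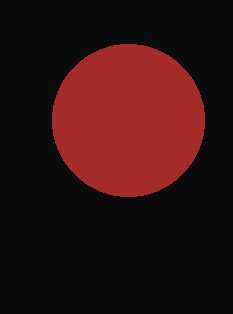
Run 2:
center_x = 128, center_y = 120, radius = 76, color = 'brown'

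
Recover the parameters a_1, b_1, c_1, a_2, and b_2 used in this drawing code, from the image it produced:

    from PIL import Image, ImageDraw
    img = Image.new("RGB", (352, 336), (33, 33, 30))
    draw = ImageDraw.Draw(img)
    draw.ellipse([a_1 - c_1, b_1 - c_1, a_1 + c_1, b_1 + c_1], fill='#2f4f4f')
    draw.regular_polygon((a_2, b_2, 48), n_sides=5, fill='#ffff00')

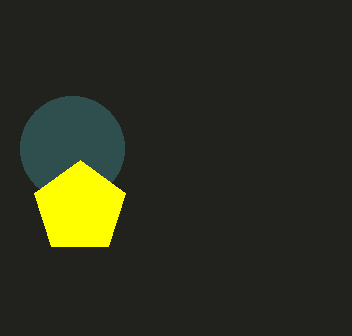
a_1 = 72; b_1 = 148; c_1 = 52; a_2 = 80; b_2 = 208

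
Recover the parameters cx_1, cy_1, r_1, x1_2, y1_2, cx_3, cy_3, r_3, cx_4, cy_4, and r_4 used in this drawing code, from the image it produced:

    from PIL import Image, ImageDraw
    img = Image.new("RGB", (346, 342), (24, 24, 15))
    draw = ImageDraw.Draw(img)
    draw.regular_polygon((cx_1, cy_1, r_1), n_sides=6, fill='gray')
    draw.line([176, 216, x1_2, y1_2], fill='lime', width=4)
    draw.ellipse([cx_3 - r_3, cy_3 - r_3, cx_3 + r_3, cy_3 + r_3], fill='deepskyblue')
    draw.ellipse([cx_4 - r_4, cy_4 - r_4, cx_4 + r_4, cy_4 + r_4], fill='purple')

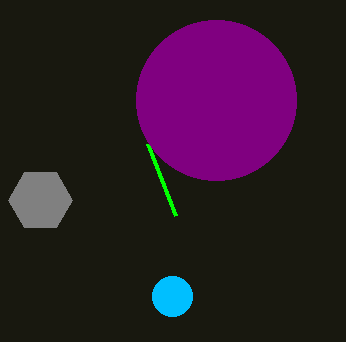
cx_1 = 40; cy_1 = 200; r_1 = 32; x1_2 = 148; y1_2 = 144; cx_3 = 172; cy_3 = 296; r_3 = 20; cx_4 = 216; cy_4 = 100; r_4 = 80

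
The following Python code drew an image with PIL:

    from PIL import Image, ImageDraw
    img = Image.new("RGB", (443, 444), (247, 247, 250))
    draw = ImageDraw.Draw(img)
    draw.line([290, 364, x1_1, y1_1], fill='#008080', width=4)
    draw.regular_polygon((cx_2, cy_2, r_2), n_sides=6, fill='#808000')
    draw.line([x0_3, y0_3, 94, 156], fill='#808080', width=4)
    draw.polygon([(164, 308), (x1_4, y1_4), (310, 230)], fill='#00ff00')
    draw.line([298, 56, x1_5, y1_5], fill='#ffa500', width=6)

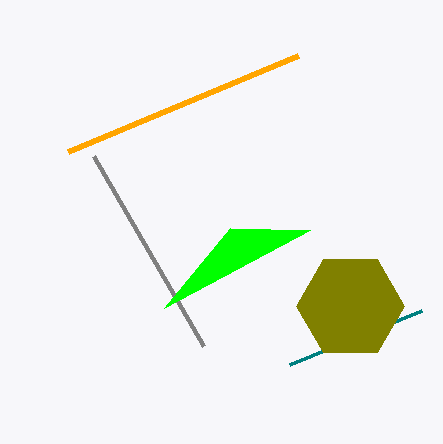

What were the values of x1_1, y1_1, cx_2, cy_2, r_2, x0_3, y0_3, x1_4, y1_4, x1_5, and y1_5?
x1_1 = 422; y1_1 = 310; cx_2 = 350; cy_2 = 306; r_2 = 54; x0_3 = 204; y0_3 = 346; x1_4 = 230; y1_4 = 228; x1_5 = 68; y1_5 = 152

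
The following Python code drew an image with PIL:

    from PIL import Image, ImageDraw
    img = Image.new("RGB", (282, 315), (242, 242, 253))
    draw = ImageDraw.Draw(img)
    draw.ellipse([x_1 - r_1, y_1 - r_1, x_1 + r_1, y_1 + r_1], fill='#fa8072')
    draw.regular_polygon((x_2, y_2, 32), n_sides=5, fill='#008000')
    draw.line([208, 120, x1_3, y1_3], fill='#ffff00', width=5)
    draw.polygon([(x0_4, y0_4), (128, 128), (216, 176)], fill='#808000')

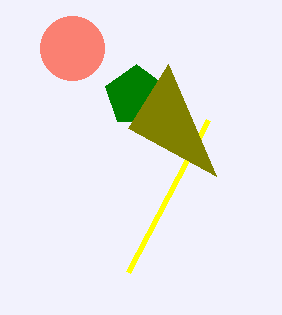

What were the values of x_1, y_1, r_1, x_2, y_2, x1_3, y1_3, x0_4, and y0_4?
x_1 = 72; y_1 = 48; r_1 = 32; x_2 = 136; y_2 = 96; x1_3 = 128; y1_3 = 272; x0_4 = 168; y0_4 = 64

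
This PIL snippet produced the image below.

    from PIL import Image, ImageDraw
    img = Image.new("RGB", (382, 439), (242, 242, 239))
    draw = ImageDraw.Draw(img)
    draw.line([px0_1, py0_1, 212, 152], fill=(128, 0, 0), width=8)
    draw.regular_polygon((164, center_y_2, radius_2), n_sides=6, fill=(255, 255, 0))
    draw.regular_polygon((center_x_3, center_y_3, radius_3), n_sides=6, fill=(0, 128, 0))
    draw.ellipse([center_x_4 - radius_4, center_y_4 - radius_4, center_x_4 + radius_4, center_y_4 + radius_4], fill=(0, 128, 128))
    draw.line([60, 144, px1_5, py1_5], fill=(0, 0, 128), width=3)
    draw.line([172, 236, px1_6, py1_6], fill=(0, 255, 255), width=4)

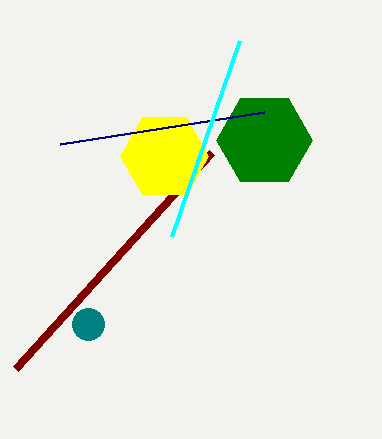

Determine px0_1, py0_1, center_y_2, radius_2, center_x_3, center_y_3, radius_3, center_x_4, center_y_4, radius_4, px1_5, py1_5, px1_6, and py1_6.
px0_1 = 16
py0_1 = 368
center_y_2 = 156
radius_2 = 44
center_x_3 = 264
center_y_3 = 140
radius_3 = 48
center_x_4 = 88
center_y_4 = 324
radius_4 = 16
px1_5 = 264
py1_5 = 112
px1_6 = 240
py1_6 = 40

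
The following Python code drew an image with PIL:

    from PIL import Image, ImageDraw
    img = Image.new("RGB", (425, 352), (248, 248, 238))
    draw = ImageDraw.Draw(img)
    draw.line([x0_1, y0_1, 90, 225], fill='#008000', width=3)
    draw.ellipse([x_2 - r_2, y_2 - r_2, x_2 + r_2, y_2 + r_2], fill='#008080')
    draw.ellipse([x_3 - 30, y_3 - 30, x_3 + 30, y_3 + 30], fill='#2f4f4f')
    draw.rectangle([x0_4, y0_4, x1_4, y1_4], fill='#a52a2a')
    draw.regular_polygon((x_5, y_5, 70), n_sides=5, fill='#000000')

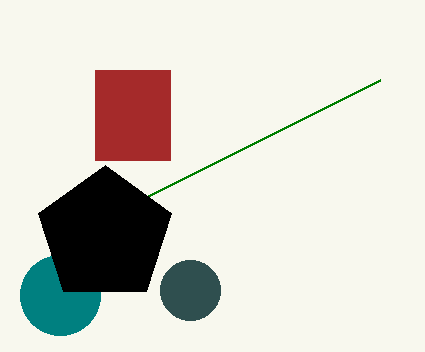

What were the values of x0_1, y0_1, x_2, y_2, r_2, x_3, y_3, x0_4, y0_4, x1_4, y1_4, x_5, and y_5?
x0_1 = 380
y0_1 = 80
x_2 = 60
y_2 = 295
r_2 = 40
x_3 = 190
y_3 = 290
x0_4 = 95
y0_4 = 70
x1_4 = 170
y1_4 = 160
x_5 = 105
y_5 = 235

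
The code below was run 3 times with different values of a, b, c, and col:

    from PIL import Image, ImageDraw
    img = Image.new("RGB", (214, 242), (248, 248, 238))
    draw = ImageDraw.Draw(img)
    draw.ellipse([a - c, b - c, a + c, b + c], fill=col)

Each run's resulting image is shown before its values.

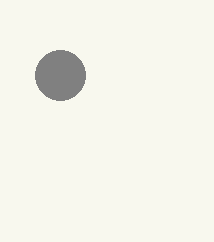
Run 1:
a = 60, b = 75, c = 25, col = 'gray'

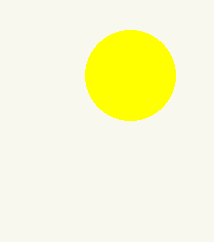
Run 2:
a = 130, b = 75, c = 45, col = 'yellow'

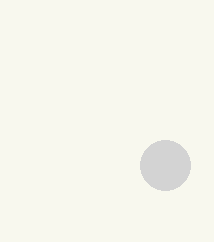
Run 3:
a = 165, b = 165, c = 25, col = 'lightgray'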